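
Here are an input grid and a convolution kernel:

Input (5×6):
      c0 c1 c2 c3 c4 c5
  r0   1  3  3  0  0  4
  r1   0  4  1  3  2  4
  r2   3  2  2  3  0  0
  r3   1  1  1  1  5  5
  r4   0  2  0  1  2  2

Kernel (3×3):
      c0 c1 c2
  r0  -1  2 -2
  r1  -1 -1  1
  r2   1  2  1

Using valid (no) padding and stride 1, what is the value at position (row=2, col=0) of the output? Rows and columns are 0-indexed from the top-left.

The receptive field on the input at this output position is [3 2 2 / 1 1 1 / 0 2 0]. Elementwise product with the kernel and sum: 3·-1 + 2·2 + 2·-2 + 1·-1 + 1·-1 + 1·1 + 0·1 + 2·2 + 0·1.

0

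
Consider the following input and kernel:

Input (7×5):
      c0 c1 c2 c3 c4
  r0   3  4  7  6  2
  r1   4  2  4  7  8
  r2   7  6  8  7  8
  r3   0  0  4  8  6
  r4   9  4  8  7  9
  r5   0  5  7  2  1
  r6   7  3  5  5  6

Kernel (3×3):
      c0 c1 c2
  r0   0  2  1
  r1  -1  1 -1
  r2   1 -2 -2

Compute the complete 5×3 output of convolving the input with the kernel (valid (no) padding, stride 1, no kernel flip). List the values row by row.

Output[0,0]: The receptive field on the input at this output position is [3 4 7 / 4 2 4 / 7 6 8]. Elementwise product with the kernel and sum: 4·2 + 7·1 + 4·-1 + 2·1 + 4·-1 + 7·1 + 6·-2 + 8·-2.

-12 -9 -13
-9 -14 -11
1 -7 -4
-33 0 13
5 6 0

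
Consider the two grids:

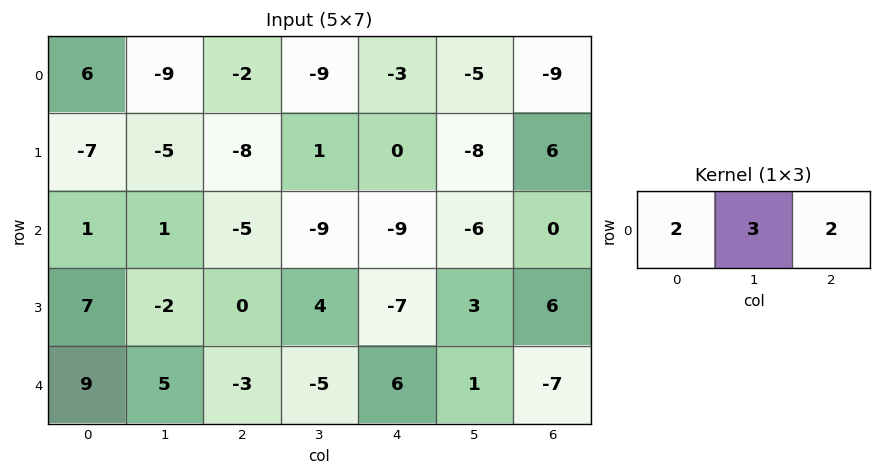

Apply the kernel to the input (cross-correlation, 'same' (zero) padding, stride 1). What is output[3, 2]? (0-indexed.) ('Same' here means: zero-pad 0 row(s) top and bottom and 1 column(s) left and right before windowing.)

4

The receptive field on the zero-padded input at this output position is [-2 0 4]. Elementwise product with the kernel and sum: -2·2 + 0·3 + 4·2.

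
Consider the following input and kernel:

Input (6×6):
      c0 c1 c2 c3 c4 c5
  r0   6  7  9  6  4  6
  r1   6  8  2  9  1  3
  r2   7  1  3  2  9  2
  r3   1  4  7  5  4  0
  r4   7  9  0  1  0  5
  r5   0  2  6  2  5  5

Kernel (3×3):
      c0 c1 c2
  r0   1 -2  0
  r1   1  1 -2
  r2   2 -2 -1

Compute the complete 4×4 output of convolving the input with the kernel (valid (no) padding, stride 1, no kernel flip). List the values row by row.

Output[0,0]: The receptive field on the input at this output position is [6 7 9 / 6 8 2 / 7 1 3]. Elementwise product with the kernel and sum: 6·1 + 7·-2 + 6·1 + 8·1 + 2·-2 + 7·2 + 1·-2 + 3·-1.

11 -25 -1 -14
-21 -7 -29 16
-8 13 1 -10
-1 -13 1 -23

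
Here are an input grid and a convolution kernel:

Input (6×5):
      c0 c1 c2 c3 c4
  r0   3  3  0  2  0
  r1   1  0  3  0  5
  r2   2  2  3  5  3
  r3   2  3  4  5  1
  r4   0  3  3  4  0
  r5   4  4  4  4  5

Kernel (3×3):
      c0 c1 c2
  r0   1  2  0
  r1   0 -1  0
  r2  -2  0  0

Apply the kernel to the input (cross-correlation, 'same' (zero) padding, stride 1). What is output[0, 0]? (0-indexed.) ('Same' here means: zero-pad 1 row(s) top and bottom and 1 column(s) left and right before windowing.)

-3

The receptive field on the zero-padded input at this output position is [0 0 0 / 0 3 3 / 0 1 0]. Elementwise product with the kernel and sum: 0·1 + 0·2 + 3·-1 + 0·-2.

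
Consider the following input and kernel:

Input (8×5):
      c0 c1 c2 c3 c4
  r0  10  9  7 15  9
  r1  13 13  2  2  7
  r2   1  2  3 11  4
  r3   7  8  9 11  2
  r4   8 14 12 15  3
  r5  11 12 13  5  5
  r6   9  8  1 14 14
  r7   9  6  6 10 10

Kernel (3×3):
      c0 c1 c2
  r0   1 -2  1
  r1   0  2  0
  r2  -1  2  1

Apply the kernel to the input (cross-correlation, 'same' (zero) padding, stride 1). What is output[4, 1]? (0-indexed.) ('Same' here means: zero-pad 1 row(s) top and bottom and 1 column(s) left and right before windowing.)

The receptive field on the zero-padded input at this output position is [7 8 9 / 8 14 12 / 11 12 13]. Elementwise product with the kernel and sum: 7·1 + 8·-2 + 9·1 + 14·2 + 11·-1 + 12·2 + 13·1.

54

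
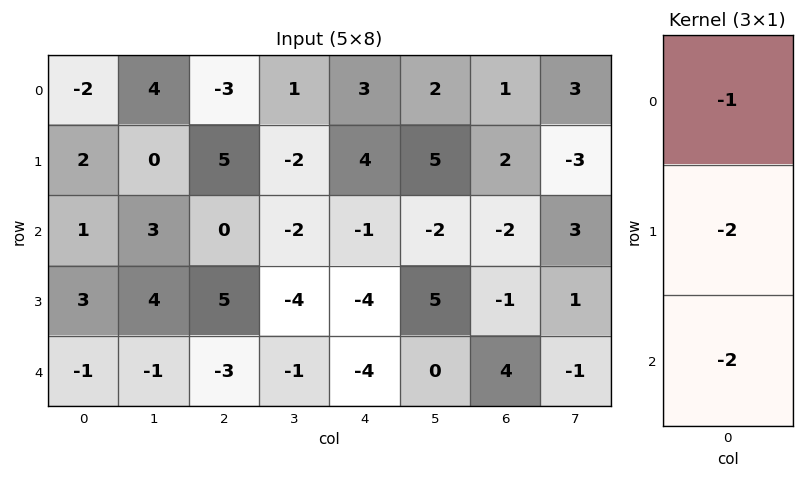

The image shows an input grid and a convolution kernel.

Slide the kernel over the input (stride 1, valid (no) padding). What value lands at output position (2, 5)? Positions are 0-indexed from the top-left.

The receptive field on the input at this output position is [-2 / 5 / 0]. Elementwise product with the kernel and sum: -2·-1 + 5·-2 + 0·-2.

-8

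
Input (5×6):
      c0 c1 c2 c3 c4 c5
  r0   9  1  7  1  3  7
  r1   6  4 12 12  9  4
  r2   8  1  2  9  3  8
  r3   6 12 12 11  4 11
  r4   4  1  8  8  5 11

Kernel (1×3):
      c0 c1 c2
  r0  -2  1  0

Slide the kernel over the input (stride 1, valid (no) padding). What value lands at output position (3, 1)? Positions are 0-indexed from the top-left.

The receptive field on the input at this output position is [12 12 11]. Elementwise product with the kernel and sum: 12·-2 + 12·1.

-12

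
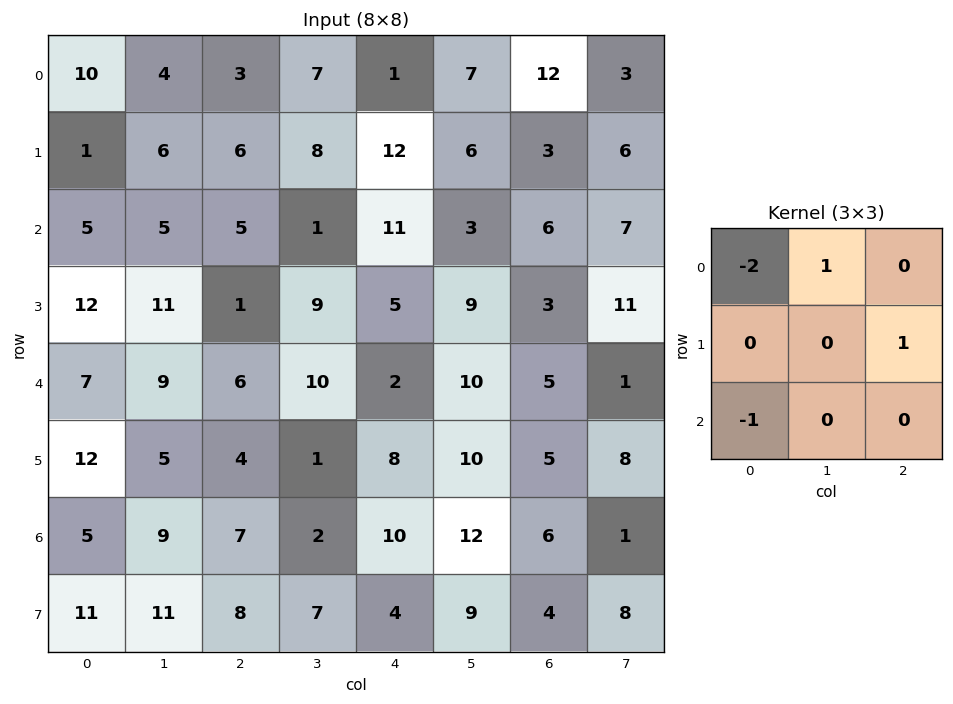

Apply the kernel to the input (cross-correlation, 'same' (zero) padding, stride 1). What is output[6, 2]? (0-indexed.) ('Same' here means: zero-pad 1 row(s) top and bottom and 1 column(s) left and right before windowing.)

-15

The receptive field on the zero-padded input at this output position is [5 4 1 / 9 7 2 / 11 8 7]. Elementwise product with the kernel and sum: 5·-2 + 4·1 + 2·1 + 11·-1.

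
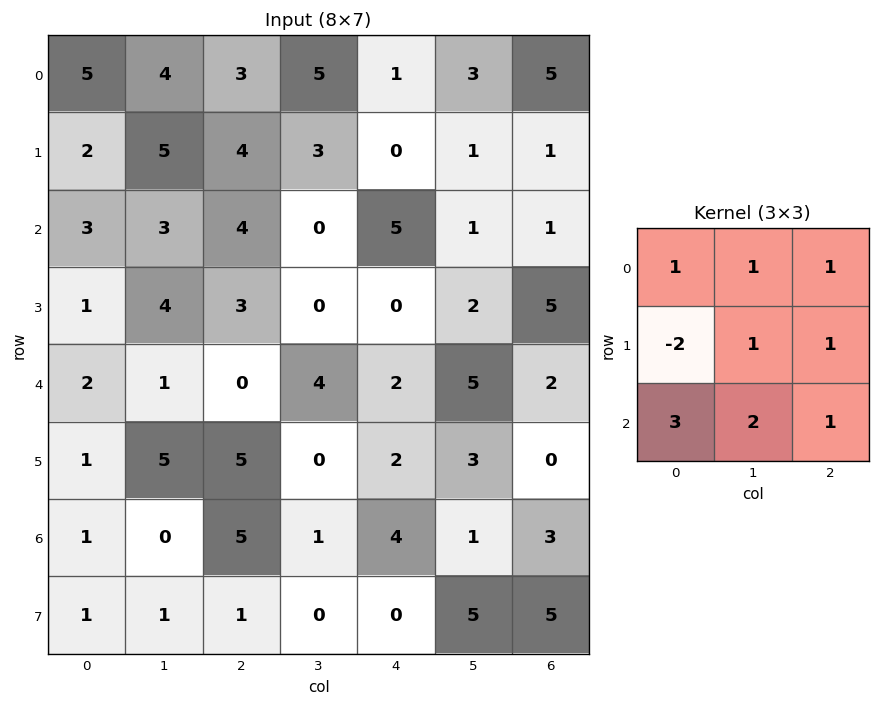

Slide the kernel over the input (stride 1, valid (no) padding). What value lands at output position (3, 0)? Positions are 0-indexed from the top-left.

The receptive field on the input at this output position is [1 4 3 / 2 1 0 / 1 5 5]. Elementwise product with the kernel and sum: 1·1 + 4·1 + 3·1 + 2·-2 + 1·1 + 0·1 + 1·3 + 5·2 + 5·1.

23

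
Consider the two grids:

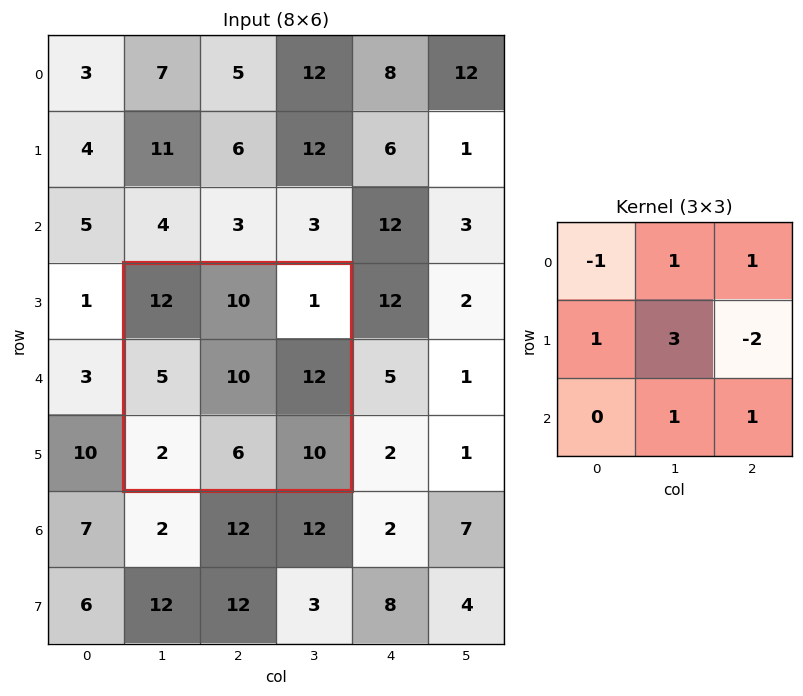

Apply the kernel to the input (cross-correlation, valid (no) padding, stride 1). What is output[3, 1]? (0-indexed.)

26

The receptive field on the input at this output position is [12 10 1 / 5 10 12 / 2 6 10]. Elementwise product with the kernel and sum: 12·-1 + 10·1 + 1·1 + 5·1 + 10·3 + 12·-2 + 6·1 + 10·1.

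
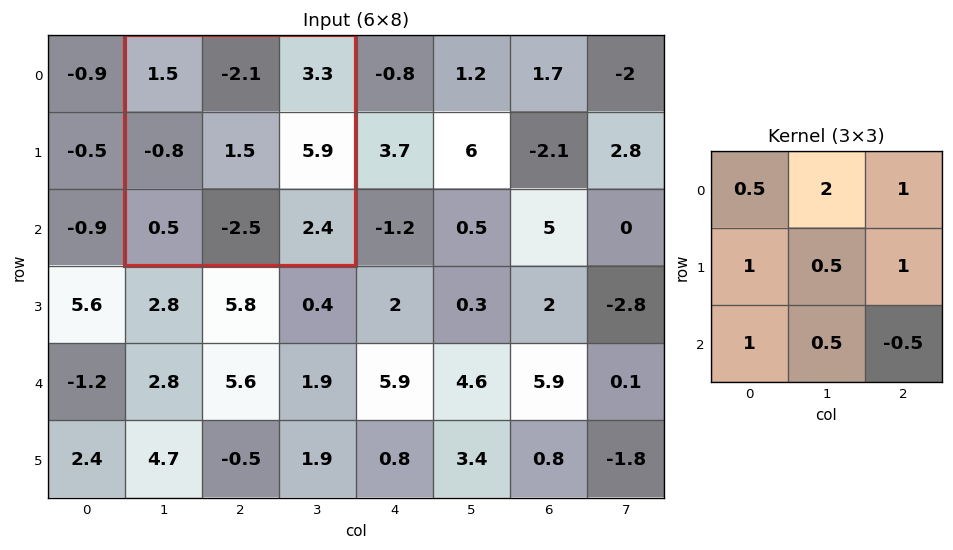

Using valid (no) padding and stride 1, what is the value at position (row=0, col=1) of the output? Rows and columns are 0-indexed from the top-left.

3.75

The receptive field on the input at this output position is [1.5 -2.1 3.3 / -0.8 1.5 5.9 / 0.5 -2.5 2.4]. Elementwise product with the kernel and sum: 1.5·0.5 + -2.1·2 + 3.3·1 + -0.8·1 + 1.5·0.5 + 5.9·1 + 0.5·1 + -2.5·0.5 + 2.4·-0.5.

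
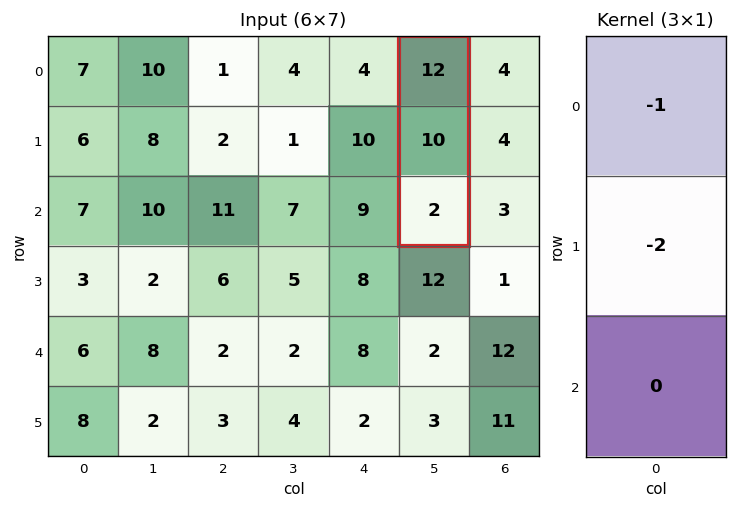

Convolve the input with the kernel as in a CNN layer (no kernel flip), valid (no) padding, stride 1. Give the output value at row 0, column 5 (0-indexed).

The receptive field on the input at this output position is [12 / 10 / 2]. Elementwise product with the kernel and sum: 12·-1 + 10·-2.

-32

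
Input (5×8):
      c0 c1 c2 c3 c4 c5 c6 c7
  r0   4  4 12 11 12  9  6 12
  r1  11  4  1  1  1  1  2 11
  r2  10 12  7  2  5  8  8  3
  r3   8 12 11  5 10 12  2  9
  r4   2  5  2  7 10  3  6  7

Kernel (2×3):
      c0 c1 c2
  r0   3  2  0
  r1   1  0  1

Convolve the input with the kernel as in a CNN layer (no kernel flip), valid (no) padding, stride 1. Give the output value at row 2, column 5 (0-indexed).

61

The receptive field on the input at this output position is [8 8 3 / 12 2 9]. Elementwise product with the kernel and sum: 8·3 + 8·2 + 12·1 + 9·1.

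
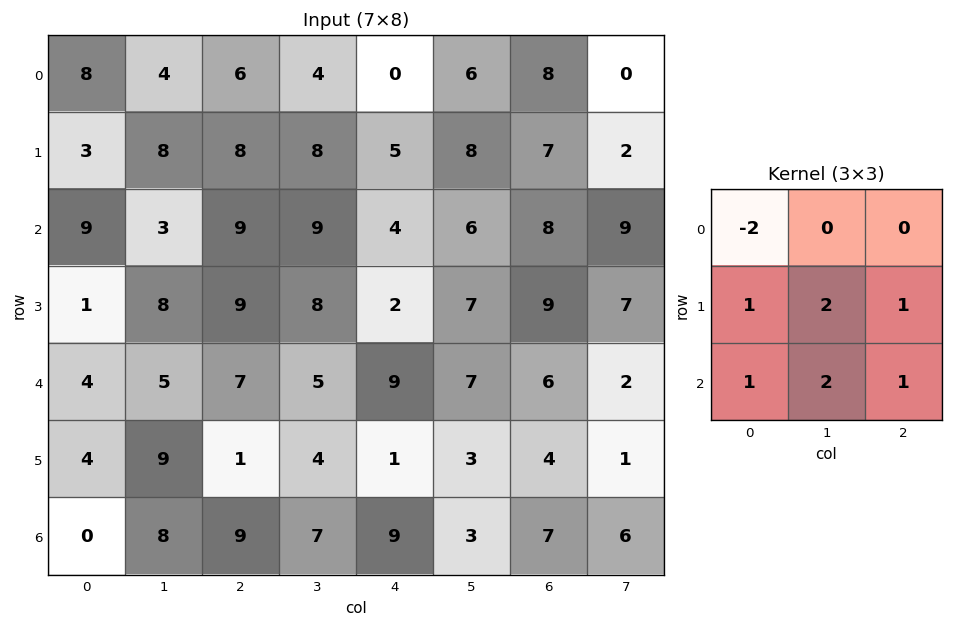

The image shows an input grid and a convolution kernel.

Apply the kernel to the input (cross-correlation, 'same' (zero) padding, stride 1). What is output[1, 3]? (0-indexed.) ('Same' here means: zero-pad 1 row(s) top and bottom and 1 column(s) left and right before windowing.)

48

The receptive field on the zero-padded input at this output position is [6 4 0 / 8 8 5 / 9 9 4]. Elementwise product with the kernel and sum: 6·-2 + 8·1 + 8·2 + 5·1 + 9·1 + 9·2 + 4·1.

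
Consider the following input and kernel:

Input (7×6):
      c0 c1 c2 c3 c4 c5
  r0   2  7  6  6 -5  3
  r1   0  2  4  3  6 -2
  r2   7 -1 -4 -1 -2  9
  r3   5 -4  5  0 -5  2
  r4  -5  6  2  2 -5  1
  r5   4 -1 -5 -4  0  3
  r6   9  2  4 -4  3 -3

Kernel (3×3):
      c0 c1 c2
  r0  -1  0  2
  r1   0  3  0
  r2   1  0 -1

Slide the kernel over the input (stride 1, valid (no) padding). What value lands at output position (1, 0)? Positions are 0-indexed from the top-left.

5

The receptive field on the input at this output position is [0 2 4 / 7 -1 -4 / 5 -4 5]. Elementwise product with the kernel and sum: 0·-1 + 4·2 + -1·3 + 5·1 + 5·-1.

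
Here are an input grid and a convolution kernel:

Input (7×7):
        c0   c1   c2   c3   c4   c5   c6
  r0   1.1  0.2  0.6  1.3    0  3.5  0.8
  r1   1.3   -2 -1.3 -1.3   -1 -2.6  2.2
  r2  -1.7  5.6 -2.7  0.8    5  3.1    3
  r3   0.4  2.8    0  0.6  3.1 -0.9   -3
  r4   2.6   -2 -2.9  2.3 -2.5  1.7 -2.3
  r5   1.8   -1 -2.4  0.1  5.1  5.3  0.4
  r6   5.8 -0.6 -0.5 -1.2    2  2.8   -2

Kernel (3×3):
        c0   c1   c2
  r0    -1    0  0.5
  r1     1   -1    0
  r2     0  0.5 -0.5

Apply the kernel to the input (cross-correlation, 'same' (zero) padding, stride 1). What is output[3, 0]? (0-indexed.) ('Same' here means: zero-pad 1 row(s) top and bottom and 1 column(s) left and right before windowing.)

4.7

The receptive field on the zero-padded input at this output position is [0 -1.7 5.6 / 0 0.4 2.8 / 0 2.6 -2]. Elementwise product with the kernel and sum: 0·-1 + 5.6·0.5 + 0·1 + 0.4·-1 + 2.6·0.5 + -2·-0.5.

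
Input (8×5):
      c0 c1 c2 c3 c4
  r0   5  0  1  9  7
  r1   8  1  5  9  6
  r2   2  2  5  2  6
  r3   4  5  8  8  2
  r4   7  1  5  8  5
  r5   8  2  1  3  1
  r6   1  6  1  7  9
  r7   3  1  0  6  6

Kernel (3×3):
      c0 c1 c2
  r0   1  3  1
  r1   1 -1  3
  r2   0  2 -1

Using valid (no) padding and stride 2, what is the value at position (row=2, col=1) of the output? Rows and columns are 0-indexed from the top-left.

The receptive field on the input at this output position is [5 8 5 / 1 3 1 / 1 7 9]. Elementwise product with the kernel and sum: 5·1 + 8·3 + 5·1 + 1·1 + 3·-1 + 1·3 + 7·2 + 9·-1.

40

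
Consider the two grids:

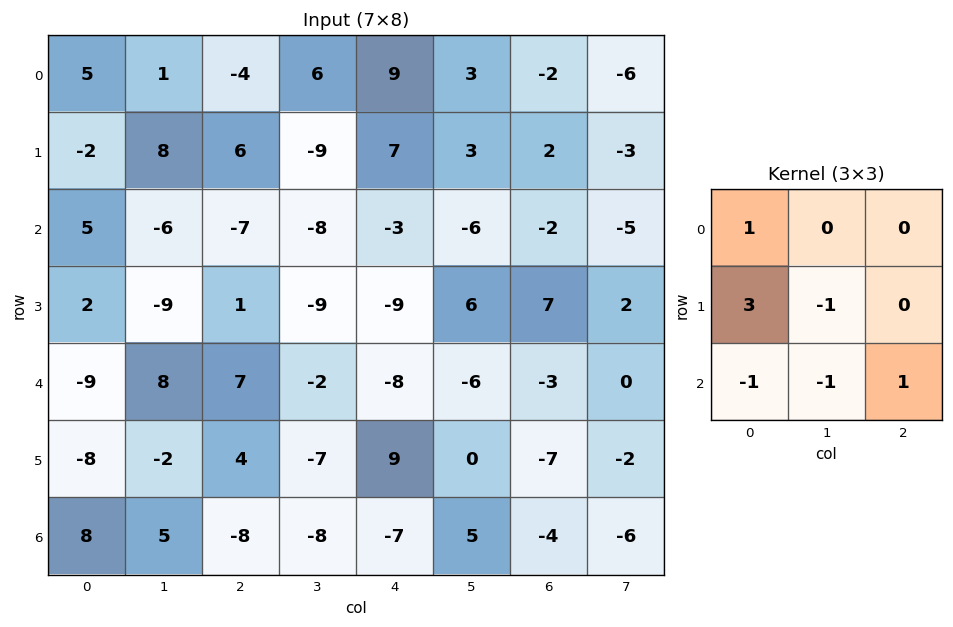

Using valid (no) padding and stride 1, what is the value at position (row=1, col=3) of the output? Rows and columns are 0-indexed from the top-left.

The receptive field on the input at this output position is [-9 7 3 / -8 -3 -6 / -9 -9 6]. Elementwise product with the kernel and sum: -9·1 + -8·3 + -3·-1 + -9·-1 + -9·-1 + 6·1.

-6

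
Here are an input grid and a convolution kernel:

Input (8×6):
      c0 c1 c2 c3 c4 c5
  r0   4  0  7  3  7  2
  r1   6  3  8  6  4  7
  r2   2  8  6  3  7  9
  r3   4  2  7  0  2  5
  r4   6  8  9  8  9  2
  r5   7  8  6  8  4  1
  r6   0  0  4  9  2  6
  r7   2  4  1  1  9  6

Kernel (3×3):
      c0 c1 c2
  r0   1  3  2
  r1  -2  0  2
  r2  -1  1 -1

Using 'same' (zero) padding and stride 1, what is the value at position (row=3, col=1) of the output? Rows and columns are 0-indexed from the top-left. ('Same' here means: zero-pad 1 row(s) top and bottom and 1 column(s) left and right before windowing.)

The receptive field on the zero-padded input at this output position is [2 8 6 / 4 2 7 / 6 8 9]. Elementwise product with the kernel and sum: 2·1 + 8·3 + 6·2 + 4·-2 + 7·2 + 6·-1 + 8·1 + 9·-1.

37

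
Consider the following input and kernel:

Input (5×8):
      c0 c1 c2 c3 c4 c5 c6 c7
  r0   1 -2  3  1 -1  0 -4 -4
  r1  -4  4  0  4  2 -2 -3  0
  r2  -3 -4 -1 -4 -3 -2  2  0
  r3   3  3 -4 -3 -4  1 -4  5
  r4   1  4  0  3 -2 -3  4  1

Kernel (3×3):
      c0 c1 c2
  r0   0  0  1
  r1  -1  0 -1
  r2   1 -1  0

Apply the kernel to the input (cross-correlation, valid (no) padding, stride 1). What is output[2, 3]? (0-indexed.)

The receptive field on the input at this output position is [-4 -3 -2 / -3 -4 1 / 3 -2 -3]. Elementwise product with the kernel and sum: -2·1 + -3·-1 + 1·-1 + 3·1 + -2·-1.

5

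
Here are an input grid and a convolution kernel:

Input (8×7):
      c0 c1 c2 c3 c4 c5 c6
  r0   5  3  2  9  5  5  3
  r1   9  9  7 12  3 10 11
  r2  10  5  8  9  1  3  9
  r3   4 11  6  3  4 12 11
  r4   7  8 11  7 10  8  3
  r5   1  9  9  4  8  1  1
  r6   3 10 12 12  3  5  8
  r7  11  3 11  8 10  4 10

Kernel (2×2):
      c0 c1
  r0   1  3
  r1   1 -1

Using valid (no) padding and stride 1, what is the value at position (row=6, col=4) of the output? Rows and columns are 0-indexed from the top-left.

24

The receptive field on the input at this output position is [3 5 / 10 4]. Elementwise product with the kernel and sum: 3·1 + 5·3 + 10·1 + 4·-1.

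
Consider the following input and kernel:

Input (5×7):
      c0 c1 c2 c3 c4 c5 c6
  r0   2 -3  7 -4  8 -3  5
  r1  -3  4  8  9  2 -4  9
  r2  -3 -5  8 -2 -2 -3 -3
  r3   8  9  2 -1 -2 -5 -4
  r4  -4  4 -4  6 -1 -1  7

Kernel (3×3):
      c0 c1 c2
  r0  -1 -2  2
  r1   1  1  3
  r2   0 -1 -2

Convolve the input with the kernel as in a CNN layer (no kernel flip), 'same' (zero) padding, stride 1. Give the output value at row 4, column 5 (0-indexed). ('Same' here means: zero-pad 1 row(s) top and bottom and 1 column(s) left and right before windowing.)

The receptive field on the zero-padded input at this output position is [-2 -5 -4 / -1 -1 7 / 0 0 0]. Elementwise product with the kernel and sum: -2·-1 + -5·-2 + -4·2 + -1·1 + -1·1 + 7·3 + 0·-1 + 0·-2.

23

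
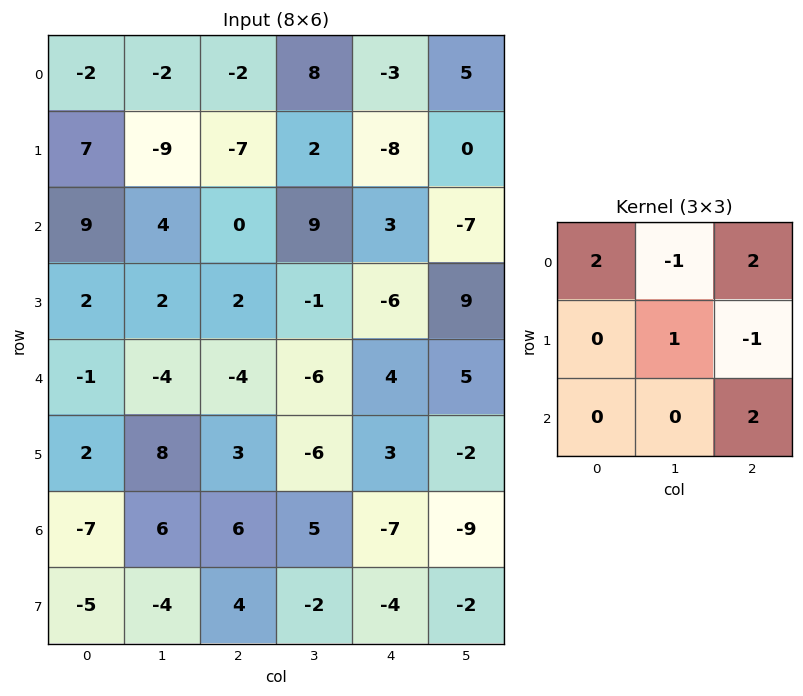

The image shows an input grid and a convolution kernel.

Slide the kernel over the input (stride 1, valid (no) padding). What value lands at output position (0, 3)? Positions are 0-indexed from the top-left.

The receptive field on the input at this output position is [8 -3 5 / 2 -8 0 / 9 3 -7]. Elementwise product with the kernel and sum: 8·2 + -3·-1 + 5·2 + -8·1 + 0·-1 + -7·2.

7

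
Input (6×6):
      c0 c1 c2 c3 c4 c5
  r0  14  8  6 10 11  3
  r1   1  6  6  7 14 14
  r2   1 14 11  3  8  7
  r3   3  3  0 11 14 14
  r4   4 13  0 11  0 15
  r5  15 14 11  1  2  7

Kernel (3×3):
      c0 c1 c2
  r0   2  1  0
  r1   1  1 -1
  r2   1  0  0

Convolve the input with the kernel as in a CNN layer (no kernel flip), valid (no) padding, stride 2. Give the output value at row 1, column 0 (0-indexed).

The receptive field on the input at this output position is [1 14 11 / 3 3 0 / 4 13 0]. Elementwise product with the kernel and sum: 1·2 + 14·1 + 3·1 + 3·1 + 0·-1 + 4·1.

26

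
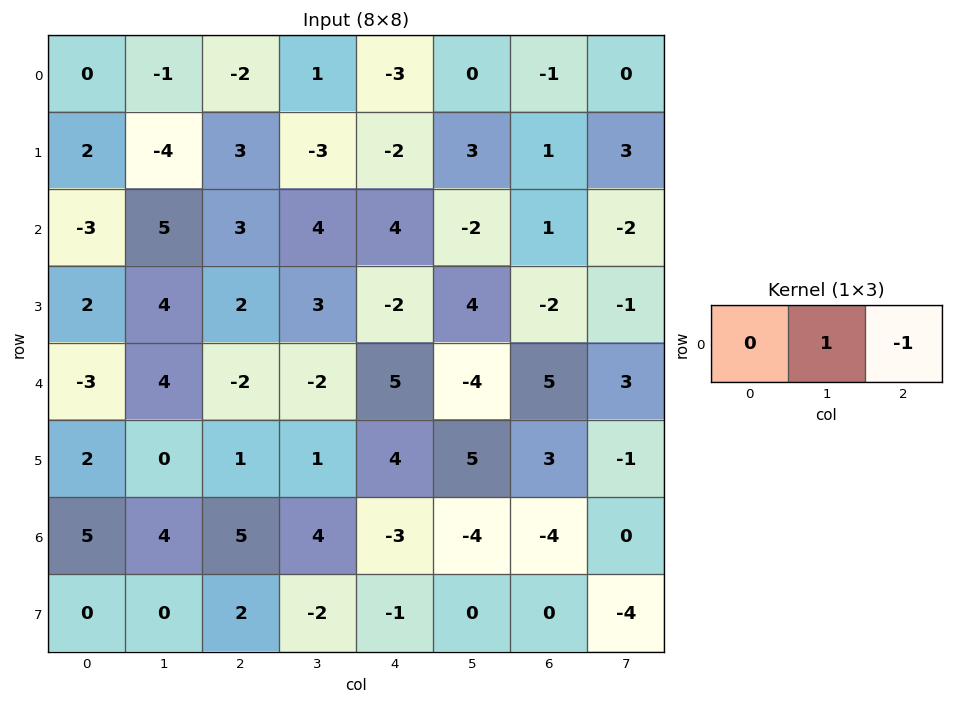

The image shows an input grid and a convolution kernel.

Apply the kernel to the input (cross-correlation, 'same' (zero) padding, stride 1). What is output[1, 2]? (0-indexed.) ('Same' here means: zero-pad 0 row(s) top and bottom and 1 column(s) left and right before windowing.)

6

The receptive field on the zero-padded input at this output position is [-4 3 -3]. Elementwise product with the kernel and sum: 3·1 + -3·-1.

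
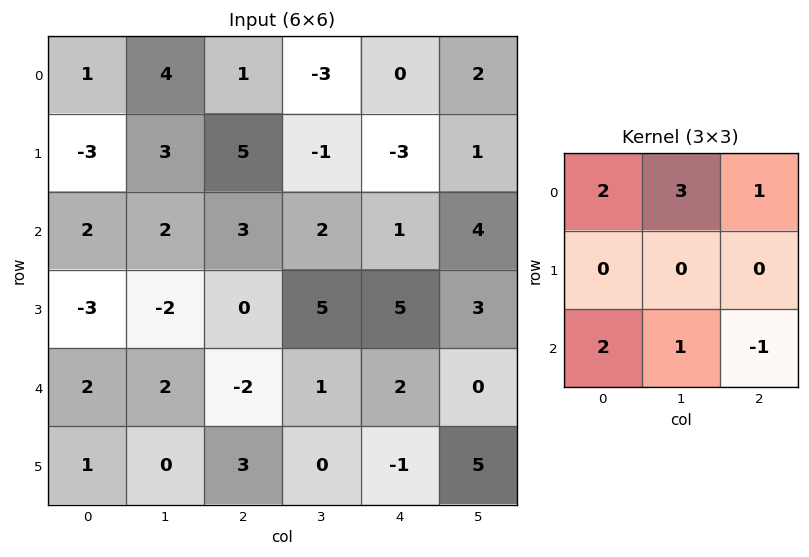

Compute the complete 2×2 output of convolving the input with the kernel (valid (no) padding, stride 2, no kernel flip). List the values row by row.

18 0
21 8

Output[0,0]: The receptive field on the input at this output position is [1 4 1 / -3 3 5 / 2 2 3]. Elementwise product with the kernel and sum: 1·2 + 4·3 + 1·1 + 2·2 + 2·1 + 3·-1.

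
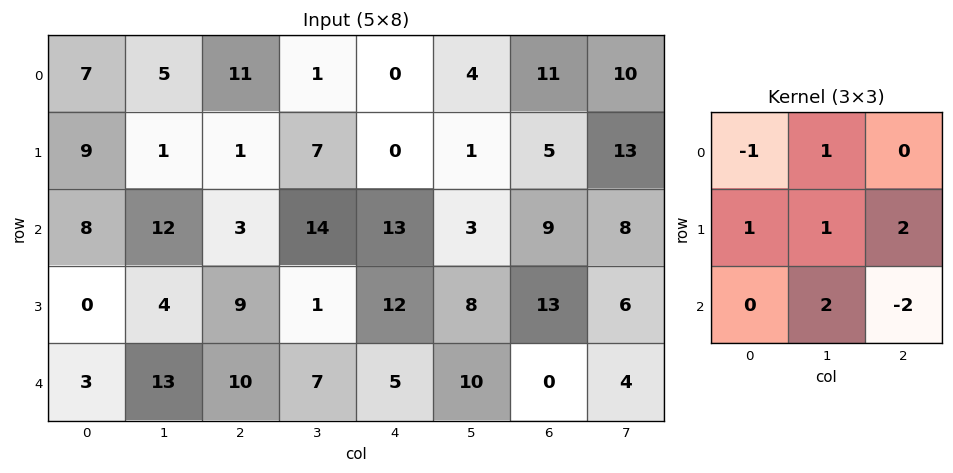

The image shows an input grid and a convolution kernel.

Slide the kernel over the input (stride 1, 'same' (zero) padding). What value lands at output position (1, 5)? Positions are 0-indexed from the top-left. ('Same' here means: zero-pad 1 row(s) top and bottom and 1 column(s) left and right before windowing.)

The receptive field on the zero-padded input at this output position is [0 4 11 / 0 1 5 / 13 3 9]. Elementwise product with the kernel and sum: 0·-1 + 4·1 + 0·1 + 1·1 + 5·2 + 3·2 + 9·-2.

3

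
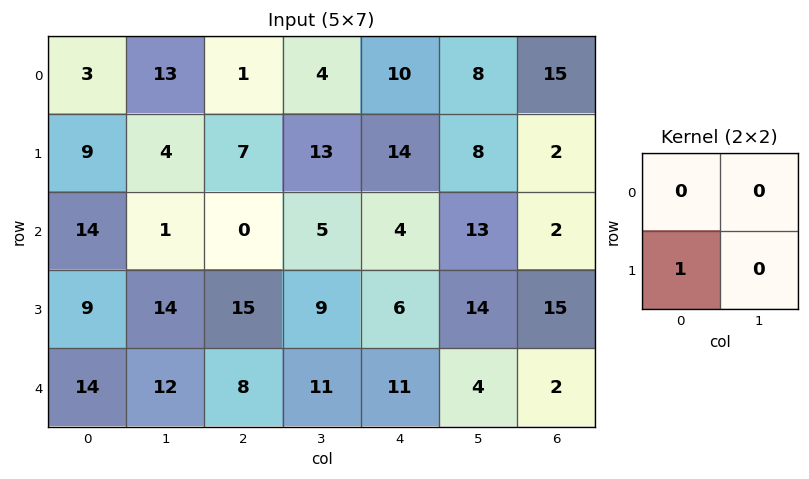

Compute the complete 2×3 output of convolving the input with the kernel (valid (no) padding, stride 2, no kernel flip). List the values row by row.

Output[0,0]: The receptive field on the input at this output position is [3 13 / 9 4]. Elementwise product with the kernel and sum: 9·1.
Output[0,1]: The receptive field on the input at this output position is [1 4 / 7 13]. Elementwise product with the kernel and sum: 7·1.

9 7 14
9 15 6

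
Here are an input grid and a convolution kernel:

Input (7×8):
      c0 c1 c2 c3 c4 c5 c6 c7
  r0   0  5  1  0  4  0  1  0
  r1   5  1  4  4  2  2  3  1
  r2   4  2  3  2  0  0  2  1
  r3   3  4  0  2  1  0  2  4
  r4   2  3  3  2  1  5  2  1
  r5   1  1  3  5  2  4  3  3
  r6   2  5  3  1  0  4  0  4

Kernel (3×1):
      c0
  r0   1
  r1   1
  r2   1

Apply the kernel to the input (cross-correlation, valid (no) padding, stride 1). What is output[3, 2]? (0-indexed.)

The receptive field on the input at this output position is [0 / 3 / 3]. Elementwise product with the kernel and sum: 0·1 + 3·1 + 3·1.

6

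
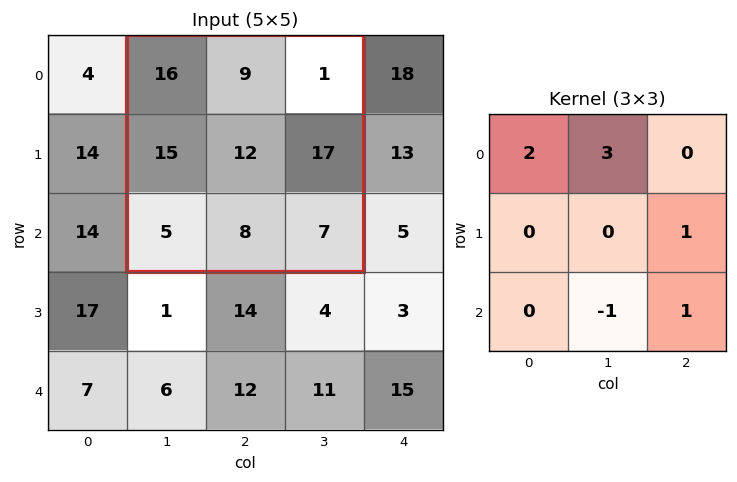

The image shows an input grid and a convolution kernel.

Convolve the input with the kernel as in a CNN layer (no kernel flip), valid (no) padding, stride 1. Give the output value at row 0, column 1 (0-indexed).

75

The receptive field on the input at this output position is [16 9 1 / 15 12 17 / 5 8 7]. Elementwise product with the kernel and sum: 16·2 + 9·3 + 17·1 + 8·-1 + 7·1.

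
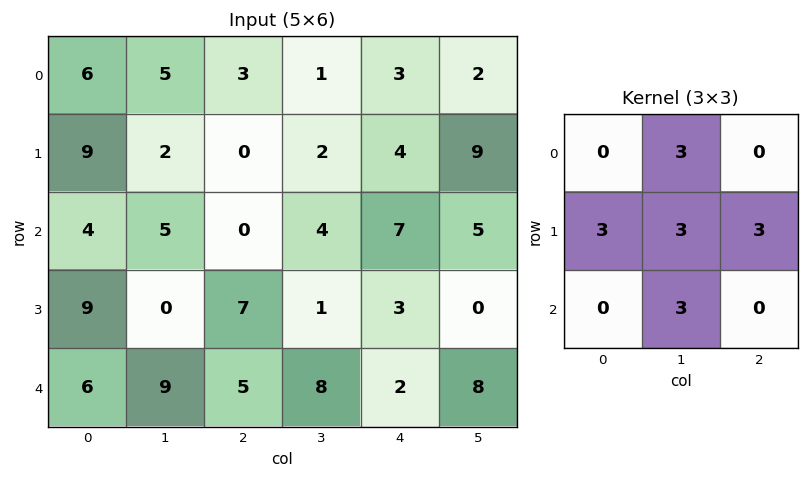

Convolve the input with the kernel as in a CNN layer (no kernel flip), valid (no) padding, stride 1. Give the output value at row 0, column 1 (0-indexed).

The receptive field on the input at this output position is [5 3 1 / 2 0 2 / 5 0 4]. Elementwise product with the kernel and sum: 3·3 + 2·3 + 0·3 + 2·3 + 0·3.

21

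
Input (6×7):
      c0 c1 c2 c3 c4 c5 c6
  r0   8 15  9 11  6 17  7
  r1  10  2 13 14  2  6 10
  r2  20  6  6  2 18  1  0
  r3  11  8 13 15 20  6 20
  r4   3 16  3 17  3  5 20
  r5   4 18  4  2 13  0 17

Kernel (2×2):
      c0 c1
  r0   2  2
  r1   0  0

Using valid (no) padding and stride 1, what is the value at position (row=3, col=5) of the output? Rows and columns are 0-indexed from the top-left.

The receptive field on the input at this output position is [6 20 / 5 20]. Elementwise product with the kernel and sum: 6·2 + 20·2.

52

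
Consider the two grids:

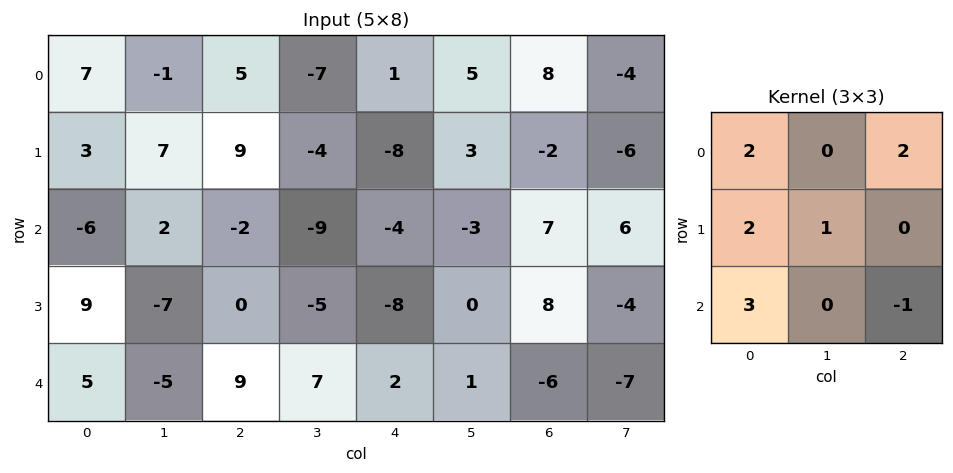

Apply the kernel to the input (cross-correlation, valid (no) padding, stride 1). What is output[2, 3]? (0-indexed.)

The receptive field on the input at this output position is [-9 -4 -3 / -5 -8 0 / 7 2 1]. Elementwise product with the kernel and sum: -9·2 + -3·2 + -5·2 + -8·1 + 7·3 + 1·-1.

-22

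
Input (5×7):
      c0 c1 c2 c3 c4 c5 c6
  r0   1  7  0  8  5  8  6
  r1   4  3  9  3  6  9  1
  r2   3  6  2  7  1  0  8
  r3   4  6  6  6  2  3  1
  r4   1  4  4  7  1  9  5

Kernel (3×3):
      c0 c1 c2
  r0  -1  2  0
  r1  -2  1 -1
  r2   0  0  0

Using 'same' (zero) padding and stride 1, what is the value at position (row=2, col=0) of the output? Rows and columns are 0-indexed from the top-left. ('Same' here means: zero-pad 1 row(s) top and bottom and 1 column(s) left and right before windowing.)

5

The receptive field on the zero-padded input at this output position is [0 4 3 / 0 3 6 / 0 4 6]. Elementwise product with the kernel and sum: 0·-1 + 4·2 + 0·-2 + 3·1 + 6·-1.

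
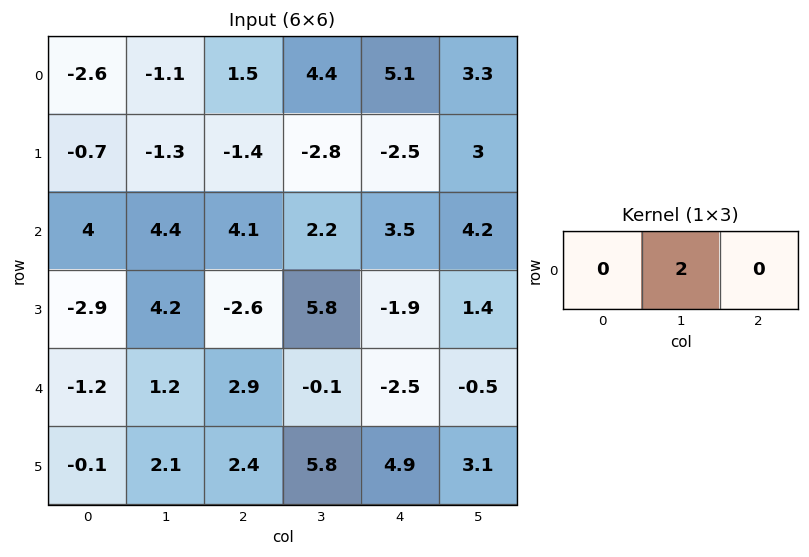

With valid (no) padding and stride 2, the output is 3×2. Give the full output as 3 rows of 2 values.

-2.2 8.8
8.8 4.4
2.4 -0.2

Output[0,0]: The receptive field on the input at this output position is [-2.6 -1.1 1.5]. Elementwise product with the kernel and sum: -1.1·2.
Output[0,1]: The receptive field on the input at this output position is [1.5 4.4 5.1]. Elementwise product with the kernel and sum: 4.4·2.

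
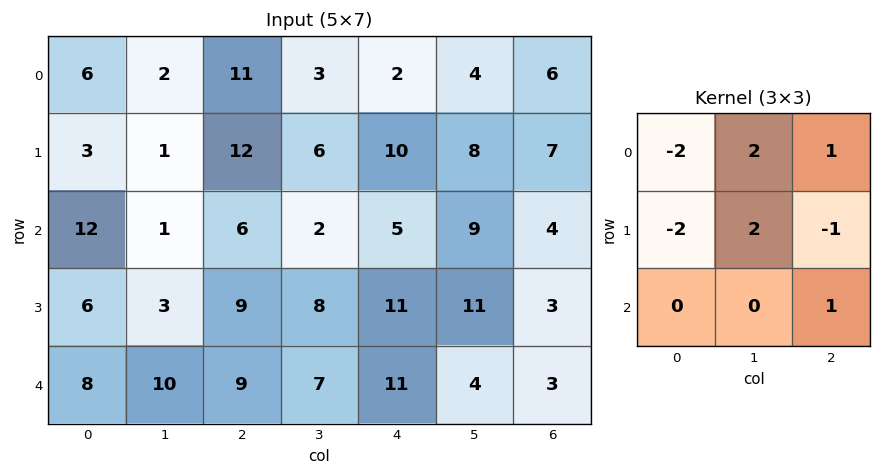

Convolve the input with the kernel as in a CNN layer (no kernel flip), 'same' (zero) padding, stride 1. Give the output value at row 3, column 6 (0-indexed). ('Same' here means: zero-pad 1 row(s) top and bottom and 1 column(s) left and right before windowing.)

The receptive field on the zero-padded input at this output position is [9 4 0 / 11 3 0 / 4 3 0]. Elementwise product with the kernel and sum: 9·-2 + 4·2 + 0·1 + 11·-2 + 3·2 + 0·-1 + 0·1.

-26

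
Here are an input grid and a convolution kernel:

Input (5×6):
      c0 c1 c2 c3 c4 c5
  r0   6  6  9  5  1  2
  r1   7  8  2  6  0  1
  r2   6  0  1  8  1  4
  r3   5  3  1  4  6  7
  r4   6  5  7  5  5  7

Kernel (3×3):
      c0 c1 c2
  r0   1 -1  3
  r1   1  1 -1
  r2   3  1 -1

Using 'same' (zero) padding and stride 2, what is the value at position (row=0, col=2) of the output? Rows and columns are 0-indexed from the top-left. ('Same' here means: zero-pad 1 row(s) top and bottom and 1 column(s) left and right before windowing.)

The receptive field on the zero-padded input at this output position is [0 0 0 / 5 1 2 / 6 0 1]. Elementwise product with the kernel and sum: 0·1 + 0·-1 + 0·3 + 5·1 + 1·1 + 2·-1 + 6·3 + 0·1 + 1·-1.

21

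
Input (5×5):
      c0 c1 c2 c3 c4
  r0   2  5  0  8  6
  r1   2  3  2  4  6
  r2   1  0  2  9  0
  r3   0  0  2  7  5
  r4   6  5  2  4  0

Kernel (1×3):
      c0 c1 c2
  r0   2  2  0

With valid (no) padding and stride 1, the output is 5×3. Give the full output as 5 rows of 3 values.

14 10 16
10 10 12
2 4 22
0 4 18
22 14 12

Output[0,0]: The receptive field on the input at this output position is [2 5 0]. Elementwise product with the kernel and sum: 2·2 + 5·2.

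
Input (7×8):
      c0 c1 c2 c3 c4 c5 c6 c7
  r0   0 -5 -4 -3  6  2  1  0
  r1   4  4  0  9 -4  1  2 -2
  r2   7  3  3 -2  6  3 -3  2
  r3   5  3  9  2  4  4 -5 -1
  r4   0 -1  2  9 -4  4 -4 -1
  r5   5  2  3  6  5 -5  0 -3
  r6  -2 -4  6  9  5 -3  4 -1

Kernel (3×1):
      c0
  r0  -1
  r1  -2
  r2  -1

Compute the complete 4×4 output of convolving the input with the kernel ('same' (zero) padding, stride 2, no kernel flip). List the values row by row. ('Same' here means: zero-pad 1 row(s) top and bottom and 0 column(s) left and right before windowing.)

Output[0,0]: The receptive field on the zero-padded input at this output position is [0 / 0 / 4]. Elementwise product with the kernel and sum: 0·-1 + 0·-2 + 4·-1.
Output[0,1]: The receptive field on the zero-padded input at this output position is [0 / -4 / 0]. Elementwise product with the kernel and sum: 0·-1 + -4·-2 + 0·-1.

-4 8 -8 -4
-23 -15 -12 9
-10 -16 -1 13
-1 -15 -15 -8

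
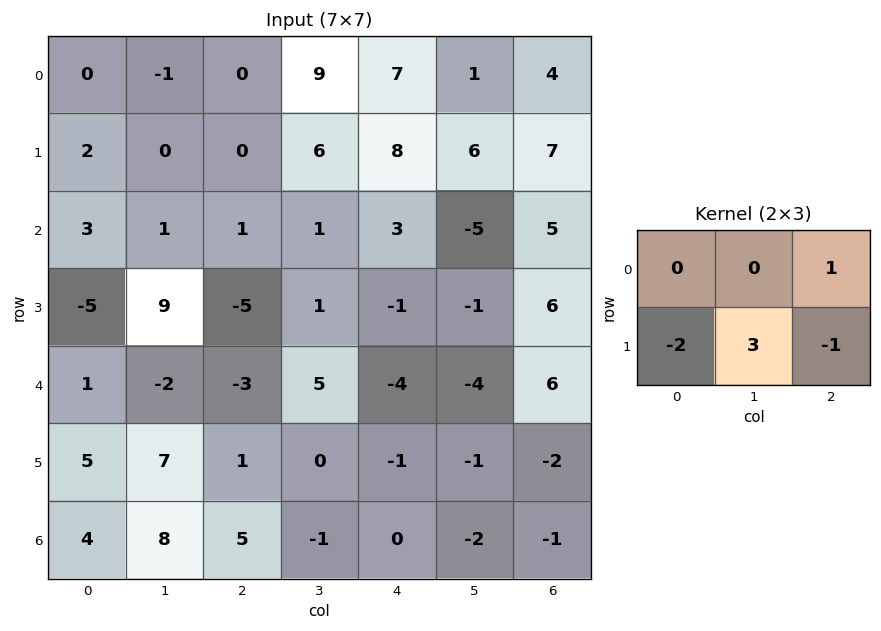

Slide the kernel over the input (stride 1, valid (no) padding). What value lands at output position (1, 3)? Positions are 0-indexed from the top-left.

The receptive field on the input at this output position is [6 8 6 / 1 3 -5]. Elementwise product with the kernel and sum: 6·1 + 1·-2 + 3·3 + -5·-1.

18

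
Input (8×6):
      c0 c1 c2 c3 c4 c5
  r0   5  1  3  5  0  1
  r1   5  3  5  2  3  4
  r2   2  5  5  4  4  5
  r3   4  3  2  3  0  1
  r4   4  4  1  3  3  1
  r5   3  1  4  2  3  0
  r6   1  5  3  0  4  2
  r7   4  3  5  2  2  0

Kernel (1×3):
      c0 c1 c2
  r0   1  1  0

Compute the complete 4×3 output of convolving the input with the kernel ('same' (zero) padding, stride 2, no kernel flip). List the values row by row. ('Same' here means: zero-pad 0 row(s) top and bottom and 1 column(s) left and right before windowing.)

Output[0,0]: The receptive field on the zero-padded input at this output position is [0 5 1]. Elementwise product with the kernel and sum: 0·1 + 5·1.
Output[0,1]: The receptive field on the zero-padded input at this output position is [1 3 5]. Elementwise product with the kernel and sum: 1·1 + 3·1.

5 4 5
2 10 8
4 5 6
1 8 4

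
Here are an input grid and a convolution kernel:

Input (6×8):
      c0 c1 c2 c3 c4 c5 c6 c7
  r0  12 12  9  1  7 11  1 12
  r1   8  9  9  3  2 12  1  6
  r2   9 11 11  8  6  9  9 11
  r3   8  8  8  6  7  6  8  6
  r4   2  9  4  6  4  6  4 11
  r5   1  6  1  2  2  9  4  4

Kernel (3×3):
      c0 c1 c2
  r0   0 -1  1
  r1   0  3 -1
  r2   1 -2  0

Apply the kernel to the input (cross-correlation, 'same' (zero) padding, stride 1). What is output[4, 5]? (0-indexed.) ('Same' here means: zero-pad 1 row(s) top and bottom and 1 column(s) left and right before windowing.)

0

The receptive field on the zero-padded input at this output position is [7 6 8 / 4 6 4 / 2 9 4]. Elementwise product with the kernel and sum: 6·-1 + 8·1 + 6·3 + 4·-1 + 2·1 + 9·-2.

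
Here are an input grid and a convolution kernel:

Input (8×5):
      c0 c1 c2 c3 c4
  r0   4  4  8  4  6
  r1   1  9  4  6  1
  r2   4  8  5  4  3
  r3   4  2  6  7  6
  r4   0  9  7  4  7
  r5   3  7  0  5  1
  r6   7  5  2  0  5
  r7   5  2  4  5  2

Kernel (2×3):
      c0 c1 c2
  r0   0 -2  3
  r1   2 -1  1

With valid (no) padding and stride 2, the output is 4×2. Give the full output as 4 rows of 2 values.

Output[0,0]: The receptive field on the input at this output position is [4 4 8 / 1 9 4]. Elementwise product with the kernel and sum: 4·-2 + 8·3 + 1·2 + 9·-1 + 4·1.

13 13
11 12
2 9
8 20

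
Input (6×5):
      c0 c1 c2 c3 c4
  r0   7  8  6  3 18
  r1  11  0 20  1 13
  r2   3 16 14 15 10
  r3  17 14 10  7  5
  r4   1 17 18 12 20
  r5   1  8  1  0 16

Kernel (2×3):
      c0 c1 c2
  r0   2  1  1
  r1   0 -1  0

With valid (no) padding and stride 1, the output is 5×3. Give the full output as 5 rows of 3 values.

Output[0,0]: The receptive field on the input at this output position is [7 8 6 / 11 0 20]. Elementwise product with the kernel and sum: 7·2 + 8·1 + 6·1 + 0·-1.

28 5 32
26 7 39
22 51 46
41 27 20
29 63 68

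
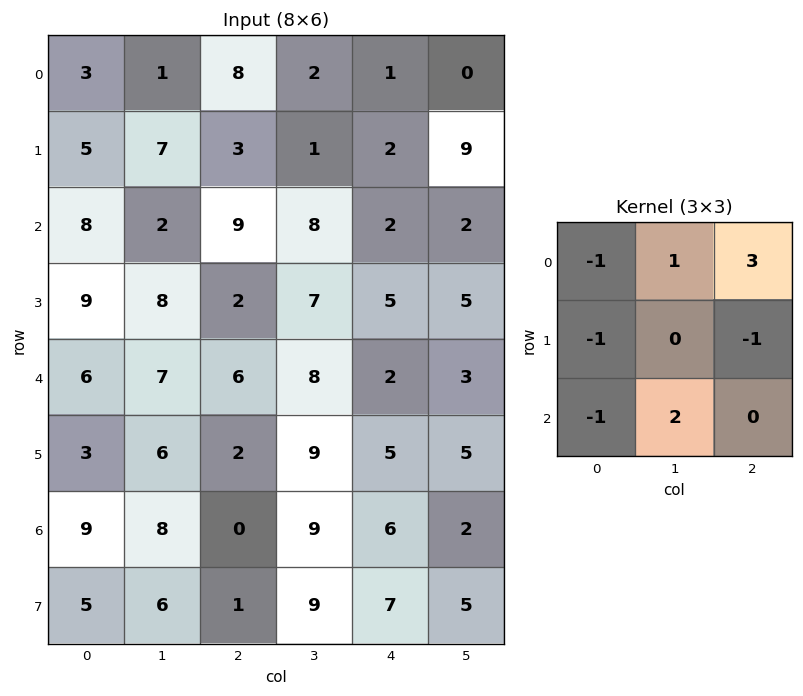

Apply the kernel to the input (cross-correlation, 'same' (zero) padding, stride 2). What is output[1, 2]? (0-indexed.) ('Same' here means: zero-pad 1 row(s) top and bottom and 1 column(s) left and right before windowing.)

The receptive field on the zero-padded input at this output position is [1 2 9 / 8 2 2 / 7 5 5]. Elementwise product with the kernel and sum: 1·-1 + 2·1 + 9·3 + 8·-1 + 2·-1 + 7·-1 + 5·2.

21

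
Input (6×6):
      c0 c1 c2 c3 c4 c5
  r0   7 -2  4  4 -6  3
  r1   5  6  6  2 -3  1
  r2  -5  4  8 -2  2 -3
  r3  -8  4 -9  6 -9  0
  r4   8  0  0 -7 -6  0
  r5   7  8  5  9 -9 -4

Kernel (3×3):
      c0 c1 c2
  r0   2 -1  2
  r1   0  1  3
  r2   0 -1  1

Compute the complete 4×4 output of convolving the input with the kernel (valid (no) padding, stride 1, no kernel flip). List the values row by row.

52 2 -11 15
31 27 -7 11
-21 -2 2 -15
-41 12 -85 20

Output[0,0]: The receptive field on the input at this output position is [7 -2 4 / 5 6 6 / -5 4 8]. Elementwise product with the kernel and sum: 7·2 + -2·-1 + 4·2 + 6·1 + 6·3 + 4·-1 + 8·1.
Output[0,1]: The receptive field on the input at this output position is [-2 4 4 / 6 6 2 / 4 8 -2]. Elementwise product with the kernel and sum: -2·2 + 4·-1 + 4·2 + 6·1 + 2·3 + 8·-1 + -2·1.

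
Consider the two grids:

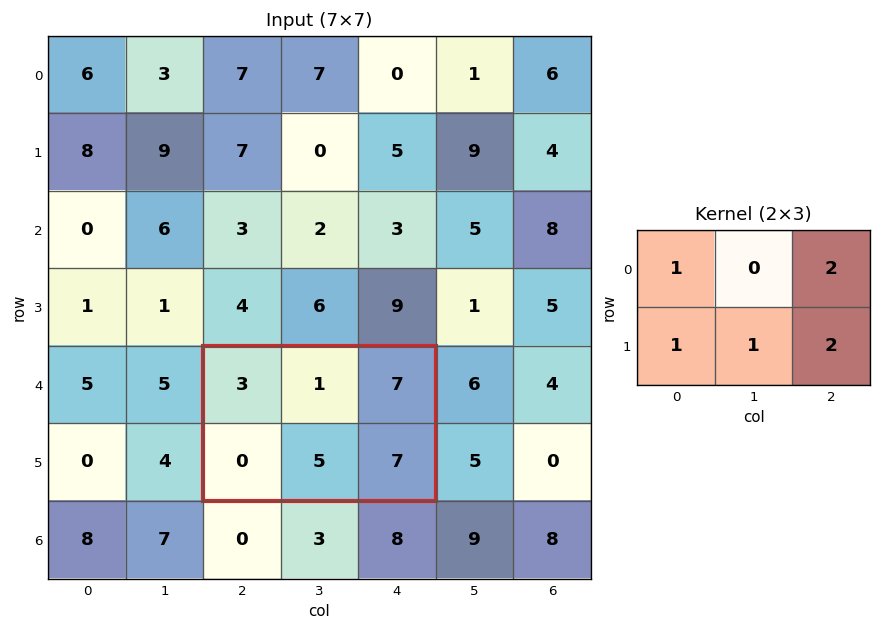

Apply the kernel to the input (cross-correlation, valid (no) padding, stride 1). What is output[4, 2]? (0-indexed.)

36

The receptive field on the input at this output position is [3 1 7 / 0 5 7]. Elementwise product with the kernel and sum: 3·1 + 7·2 + 0·1 + 5·1 + 7·2.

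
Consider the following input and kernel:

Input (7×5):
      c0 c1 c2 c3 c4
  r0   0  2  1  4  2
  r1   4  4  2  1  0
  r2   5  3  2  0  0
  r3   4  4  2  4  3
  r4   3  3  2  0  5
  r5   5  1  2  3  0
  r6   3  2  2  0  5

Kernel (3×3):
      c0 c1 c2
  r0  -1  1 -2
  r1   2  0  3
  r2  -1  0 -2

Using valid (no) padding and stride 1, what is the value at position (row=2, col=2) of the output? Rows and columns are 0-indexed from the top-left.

-1

The receptive field on the input at this output position is [2 0 0 / 2 4 3 / 2 0 5]. Elementwise product with the kernel and sum: 2·-1 + 0·1 + 0·-2 + 2·2 + 3·3 + 2·-1 + 5·-2.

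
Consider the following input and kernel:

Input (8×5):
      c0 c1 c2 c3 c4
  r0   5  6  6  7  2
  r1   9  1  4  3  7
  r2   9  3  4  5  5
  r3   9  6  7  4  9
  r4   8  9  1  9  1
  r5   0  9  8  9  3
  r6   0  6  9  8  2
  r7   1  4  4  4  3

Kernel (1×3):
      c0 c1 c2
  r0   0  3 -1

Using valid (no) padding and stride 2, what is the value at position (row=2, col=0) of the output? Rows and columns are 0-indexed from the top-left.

26

The receptive field on the input at this output position is [8 9 1]. Elementwise product with the kernel and sum: 9·3 + 1·-1.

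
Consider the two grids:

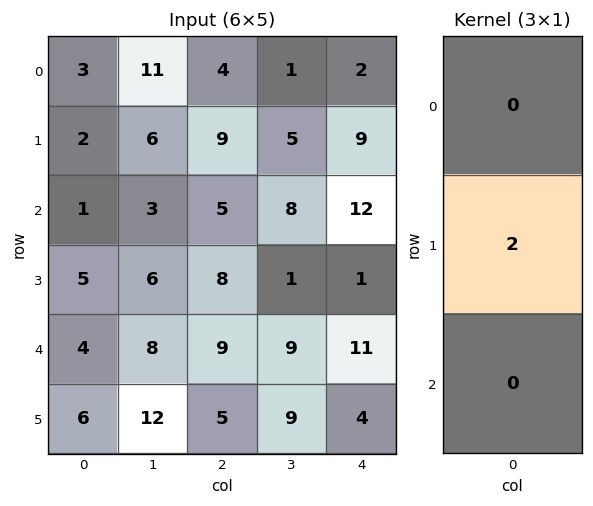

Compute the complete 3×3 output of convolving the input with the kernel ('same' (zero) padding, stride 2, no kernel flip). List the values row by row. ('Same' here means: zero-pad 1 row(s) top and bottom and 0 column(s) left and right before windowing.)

6 8 4
2 10 24
8 18 22

Output[0,0]: The receptive field on the zero-padded input at this output position is [0 / 3 / 2]. Elementwise product with the kernel and sum: 3·2.
Output[0,1]: The receptive field on the zero-padded input at this output position is [0 / 4 / 9]. Elementwise product with the kernel and sum: 4·2.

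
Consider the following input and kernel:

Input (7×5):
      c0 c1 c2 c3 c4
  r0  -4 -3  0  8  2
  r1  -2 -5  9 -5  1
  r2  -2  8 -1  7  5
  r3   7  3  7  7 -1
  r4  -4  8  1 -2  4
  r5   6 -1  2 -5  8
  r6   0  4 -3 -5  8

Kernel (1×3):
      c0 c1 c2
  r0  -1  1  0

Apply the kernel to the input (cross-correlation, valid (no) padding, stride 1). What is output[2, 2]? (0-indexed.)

8

The receptive field on the input at this output position is [-1 7 5]. Elementwise product with the kernel and sum: -1·-1 + 7·1.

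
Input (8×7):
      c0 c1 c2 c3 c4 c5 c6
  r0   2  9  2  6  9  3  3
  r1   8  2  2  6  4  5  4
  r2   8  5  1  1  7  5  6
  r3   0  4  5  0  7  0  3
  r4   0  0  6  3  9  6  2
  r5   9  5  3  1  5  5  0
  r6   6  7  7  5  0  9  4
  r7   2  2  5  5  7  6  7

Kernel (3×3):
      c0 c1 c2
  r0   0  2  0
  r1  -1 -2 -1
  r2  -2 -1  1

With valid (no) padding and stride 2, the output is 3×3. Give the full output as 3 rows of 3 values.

-16 -2 -25
3 -16 -22
-34 -23 -8

Output[0,0]: The receptive field on the input at this output position is [2 9 2 / 8 2 2 / 8 5 1]. Elementwise product with the kernel and sum: 9·2 + 8·-1 + 2·-2 + 2·-1 + 8·-2 + 5·-1 + 1·1.
Output[0,1]: The receptive field on the input at this output position is [2 6 9 / 2 6 4 / 1 1 7]. Elementwise product with the kernel and sum: 6·2 + 2·-1 + 6·-2 + 4·-1 + 1·-2 + 1·-1 + 7·1.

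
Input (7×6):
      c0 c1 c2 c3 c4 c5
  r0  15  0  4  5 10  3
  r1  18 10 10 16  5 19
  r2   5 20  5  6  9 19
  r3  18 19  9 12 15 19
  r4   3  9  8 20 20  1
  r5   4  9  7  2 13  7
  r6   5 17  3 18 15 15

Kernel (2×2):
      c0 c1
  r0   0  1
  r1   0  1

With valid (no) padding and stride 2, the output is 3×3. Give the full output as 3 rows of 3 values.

Output[0,0]: The receptive field on the input at this output position is [15 0 / 18 10]. Elementwise product with the kernel and sum: 0·1 + 10·1.
Output[0,1]: The receptive field on the input at this output position is [4 5 / 10 16]. Elementwise product with the kernel and sum: 5·1 + 16·1.

10 21 22
39 18 38
18 22 8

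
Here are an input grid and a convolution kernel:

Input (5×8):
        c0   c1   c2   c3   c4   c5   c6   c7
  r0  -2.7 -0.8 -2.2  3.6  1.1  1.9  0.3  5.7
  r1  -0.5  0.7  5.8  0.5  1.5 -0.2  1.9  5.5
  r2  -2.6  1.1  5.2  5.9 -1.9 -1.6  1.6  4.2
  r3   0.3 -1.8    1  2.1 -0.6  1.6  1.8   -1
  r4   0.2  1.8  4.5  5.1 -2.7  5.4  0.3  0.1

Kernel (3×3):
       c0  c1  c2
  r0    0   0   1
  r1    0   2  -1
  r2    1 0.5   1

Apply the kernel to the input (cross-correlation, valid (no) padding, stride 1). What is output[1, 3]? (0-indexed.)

1

The receptive field on the input at this output position is [0.5 1.5 -0.2 / 5.9 -1.9 -1.6 / 2.1 -0.6 1.6]. Elementwise product with the kernel and sum: -0.2·1 + -1.9·2 + -1.6·-1 + 2.1·1 + -0.6·0.5 + 1.6·1.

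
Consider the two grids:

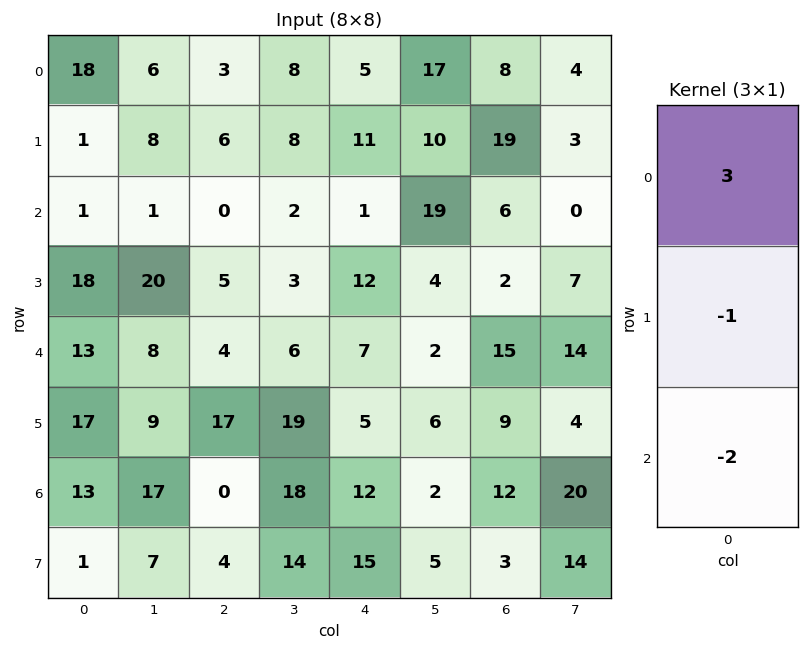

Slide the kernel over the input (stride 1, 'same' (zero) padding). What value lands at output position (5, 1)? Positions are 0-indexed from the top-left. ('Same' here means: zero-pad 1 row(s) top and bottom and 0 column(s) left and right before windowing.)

-19

The receptive field on the zero-padded input at this output position is [8 / 9 / 17]. Elementwise product with the kernel and sum: 8·3 + 9·-1 + 17·-2.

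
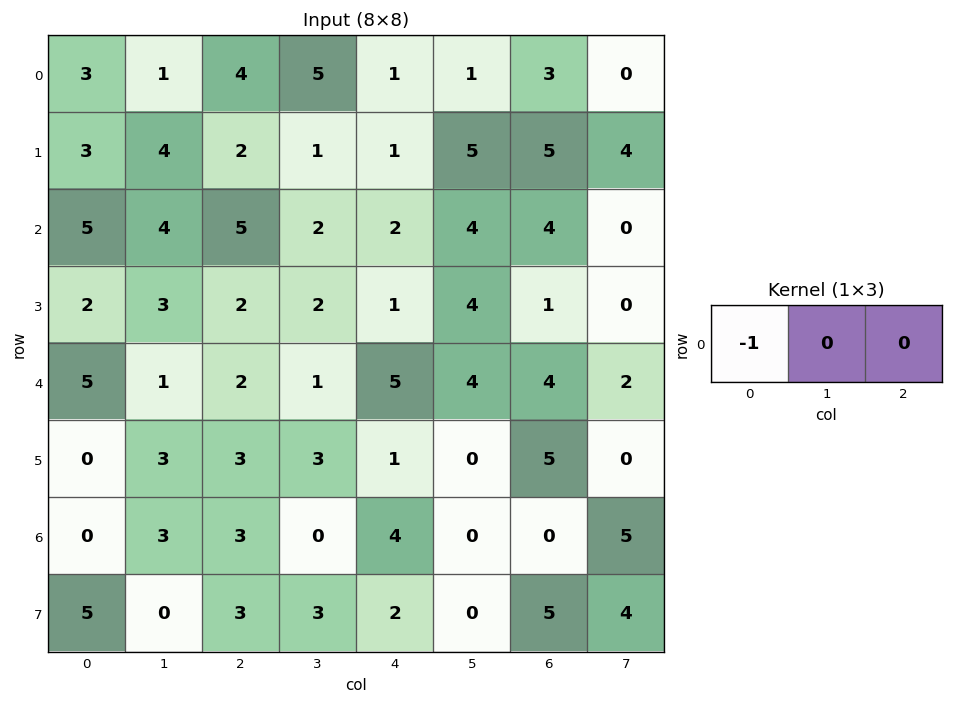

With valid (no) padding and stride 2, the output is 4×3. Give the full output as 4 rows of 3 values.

Output[0,0]: The receptive field on the input at this output position is [3 1 4]. Elementwise product with the kernel and sum: 3·-1.

-3 -4 -1
-5 -5 -2
-5 -2 -5
0 -3 -4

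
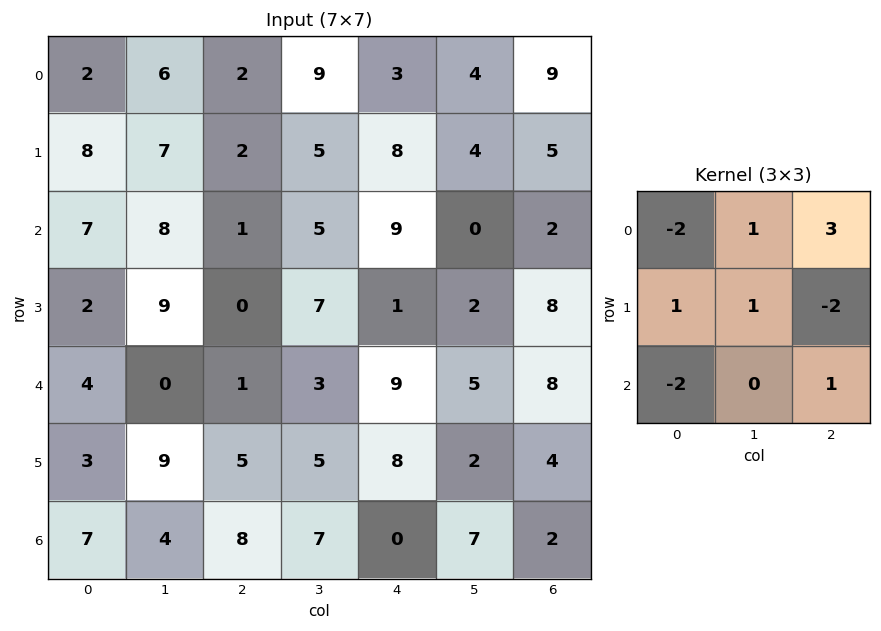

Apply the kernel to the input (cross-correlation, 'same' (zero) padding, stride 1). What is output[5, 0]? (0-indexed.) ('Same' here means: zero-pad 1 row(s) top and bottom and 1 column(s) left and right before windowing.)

The receptive field on the zero-padded input at this output position is [0 4 0 / 0 3 9 / 0 7 4]. Elementwise product with the kernel and sum: 0·-2 + 4·1 + 0·3 + 0·1 + 3·1 + 9·-2 + 0·-2 + 4·1.

-7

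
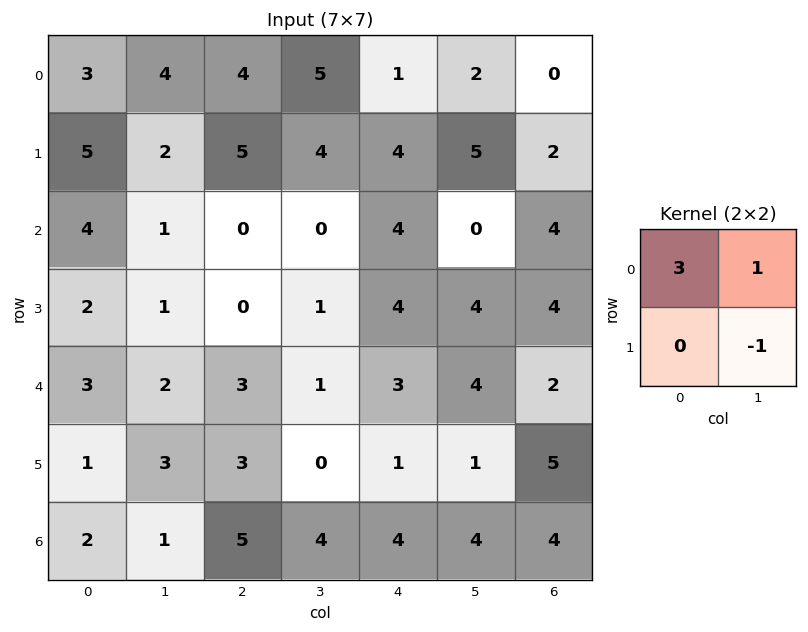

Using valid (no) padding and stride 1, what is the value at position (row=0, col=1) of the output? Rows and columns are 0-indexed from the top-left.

The receptive field on the input at this output position is [4 4 / 2 5]. Elementwise product with the kernel and sum: 4·3 + 4·1 + 5·-1.

11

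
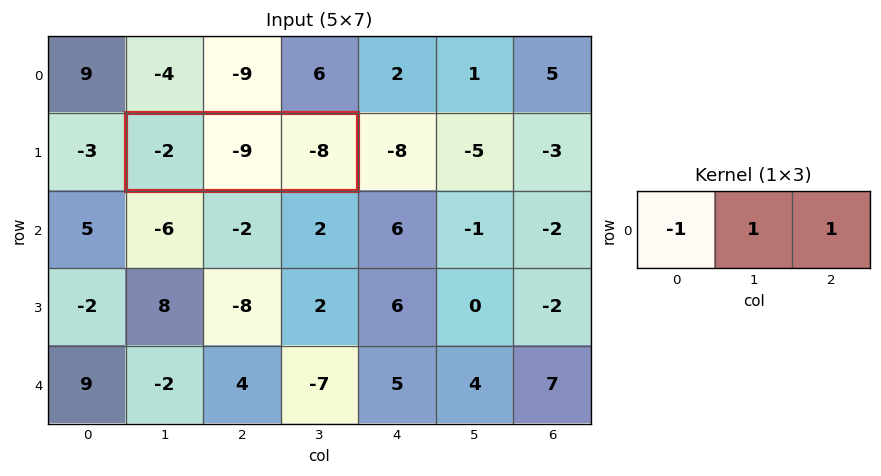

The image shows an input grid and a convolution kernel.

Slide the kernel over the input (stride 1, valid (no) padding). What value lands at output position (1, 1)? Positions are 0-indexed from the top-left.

-15

The receptive field on the input at this output position is [-2 -9 -8]. Elementwise product with the kernel and sum: -2·-1 + -9·1 + -8·1.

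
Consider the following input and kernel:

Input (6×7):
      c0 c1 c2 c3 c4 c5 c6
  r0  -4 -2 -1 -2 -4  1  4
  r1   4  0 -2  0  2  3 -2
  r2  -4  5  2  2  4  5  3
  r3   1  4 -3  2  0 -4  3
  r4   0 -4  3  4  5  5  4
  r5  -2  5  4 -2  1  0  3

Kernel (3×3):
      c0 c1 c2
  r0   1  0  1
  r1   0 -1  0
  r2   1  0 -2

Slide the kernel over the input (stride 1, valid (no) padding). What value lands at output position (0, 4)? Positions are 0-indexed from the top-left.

-5

The receptive field on the input at this output position is [-4 1 4 / 2 3 -2 / 4 5 3]. Elementwise product with the kernel and sum: -4·1 + 4·1 + 3·-1 + 4·1 + 3·-2.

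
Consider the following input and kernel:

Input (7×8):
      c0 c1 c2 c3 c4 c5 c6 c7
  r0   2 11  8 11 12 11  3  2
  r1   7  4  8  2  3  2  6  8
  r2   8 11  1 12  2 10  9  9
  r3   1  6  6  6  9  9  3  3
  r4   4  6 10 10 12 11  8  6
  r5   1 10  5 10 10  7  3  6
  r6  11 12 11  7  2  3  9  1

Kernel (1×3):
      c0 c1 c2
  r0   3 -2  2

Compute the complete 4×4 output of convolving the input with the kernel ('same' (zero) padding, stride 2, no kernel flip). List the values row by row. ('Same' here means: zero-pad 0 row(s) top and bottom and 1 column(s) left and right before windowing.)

Output[0,0]: The receptive field on the zero-padded input at this output position is [0 2 11]. Elementwise product with the kernel and sum: 0·3 + 2·-2 + 11·2.

18 39 31 31
6 55 52 30
4 18 28 29
2 28 23 -7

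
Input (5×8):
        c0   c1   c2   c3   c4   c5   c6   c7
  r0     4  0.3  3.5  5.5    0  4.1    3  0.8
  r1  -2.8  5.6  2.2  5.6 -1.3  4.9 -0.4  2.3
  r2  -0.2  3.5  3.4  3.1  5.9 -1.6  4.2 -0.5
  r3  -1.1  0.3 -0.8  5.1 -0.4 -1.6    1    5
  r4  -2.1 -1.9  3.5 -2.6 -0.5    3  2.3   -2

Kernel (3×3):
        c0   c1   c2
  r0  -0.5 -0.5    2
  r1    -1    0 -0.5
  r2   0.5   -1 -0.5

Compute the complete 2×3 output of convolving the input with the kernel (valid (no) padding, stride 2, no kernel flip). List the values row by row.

Output[0,0]: The receptive field on the input at this output position is [4 0.3 3.5 / -2.8 5.6 2.2 / -0.2 3.5 3.4]. Elementwise product with the kernel and sum: 4·-0.5 + 0.3·-0.5 + 3.5·2 + -2.8·-1 + 2.2·-0.5 + -0.2·0.5 + 3.5·-1 + 3.4·-0.5.

1.25 -10.4 7.9
5.75 14.15 1.75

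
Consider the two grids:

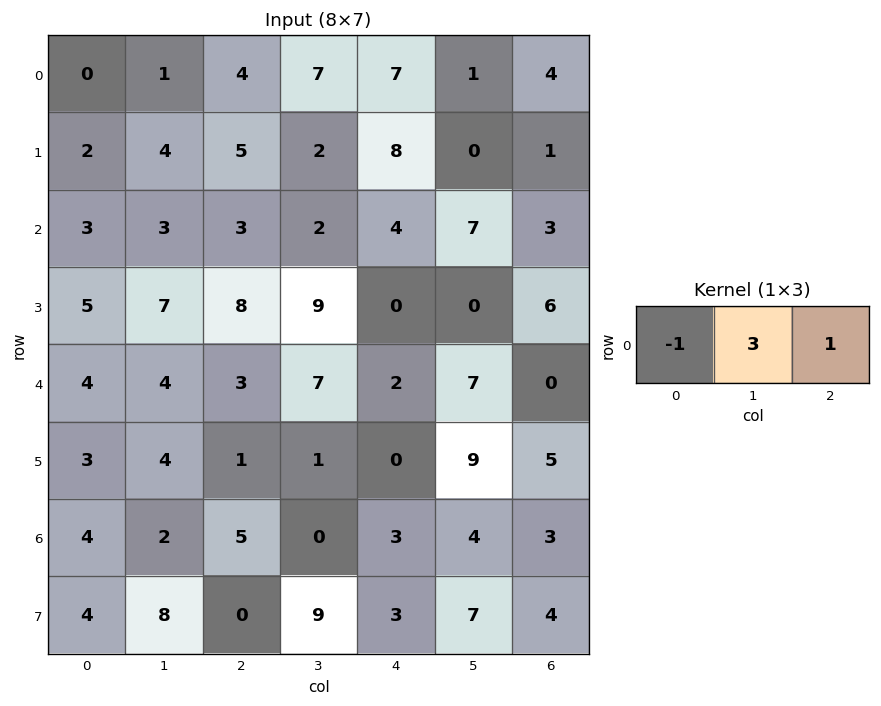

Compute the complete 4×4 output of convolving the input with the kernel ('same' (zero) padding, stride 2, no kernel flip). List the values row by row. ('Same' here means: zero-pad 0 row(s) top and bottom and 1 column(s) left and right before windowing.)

Output[0,0]: The receptive field on the zero-padded input at this output position is [0 0 1]. Elementwise product with the kernel and sum: 0·-1 + 0·3 + 1·1.
Output[0,1]: The receptive field on the zero-padded input at this output position is [1 4 7]. Elementwise product with the kernel and sum: 1·-1 + 4·3 + 7·1.

1 18 15 11
12 8 17 2
16 12 6 -7
14 13 13 5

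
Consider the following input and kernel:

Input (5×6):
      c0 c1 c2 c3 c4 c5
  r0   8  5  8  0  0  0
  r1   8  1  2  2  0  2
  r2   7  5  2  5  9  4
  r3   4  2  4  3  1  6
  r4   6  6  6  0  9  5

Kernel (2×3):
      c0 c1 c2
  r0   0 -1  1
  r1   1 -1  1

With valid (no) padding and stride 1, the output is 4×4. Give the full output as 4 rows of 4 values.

12 -7 0 4
5 8 4 2
3 4 6 3
8 -1 13 1

Output[0,0]: The receptive field on the input at this output position is [8 5 8 / 8 1 2]. Elementwise product with the kernel and sum: 5·-1 + 8·1 + 8·1 + 1·-1 + 2·1.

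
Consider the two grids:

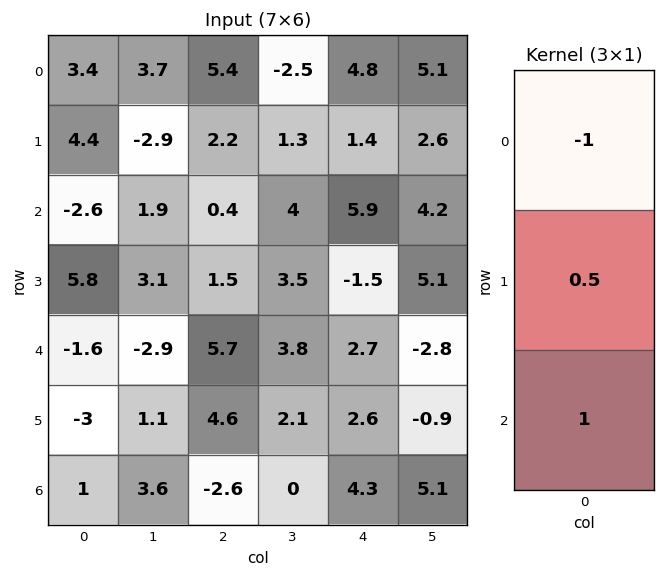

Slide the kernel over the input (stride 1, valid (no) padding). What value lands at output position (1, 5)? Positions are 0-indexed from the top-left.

4.6

The receptive field on the input at this output position is [2.6 / 4.2 / 5.1]. Elementwise product with the kernel and sum: 2.6·-1 + 4.2·0.5 + 5.1·1.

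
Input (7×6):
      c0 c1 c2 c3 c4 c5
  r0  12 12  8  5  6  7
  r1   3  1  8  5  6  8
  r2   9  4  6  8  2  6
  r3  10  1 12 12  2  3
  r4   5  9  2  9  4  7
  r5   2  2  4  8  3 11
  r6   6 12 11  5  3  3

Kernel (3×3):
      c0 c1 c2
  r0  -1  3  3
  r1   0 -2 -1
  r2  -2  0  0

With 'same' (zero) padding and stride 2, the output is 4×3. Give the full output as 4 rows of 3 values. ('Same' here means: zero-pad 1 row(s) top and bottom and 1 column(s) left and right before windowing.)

-36 -23 -29
-10 16 3
14 54 -28
-12 7 25

Output[0,0]: The receptive field on the zero-padded input at this output position is [0 0 0 / 0 12 12 / 0 3 1]. Elementwise product with the kernel and sum: 0·-1 + 0·3 + 0·3 + 12·-2 + 12·-1 + 0·-2.
Output[0,1]: The receptive field on the zero-padded input at this output position is [0 0 0 / 12 8 5 / 1 8 5]. Elementwise product with the kernel and sum: 0·-1 + 0·3 + 0·3 + 8·-2 + 5·-1 + 1·-2.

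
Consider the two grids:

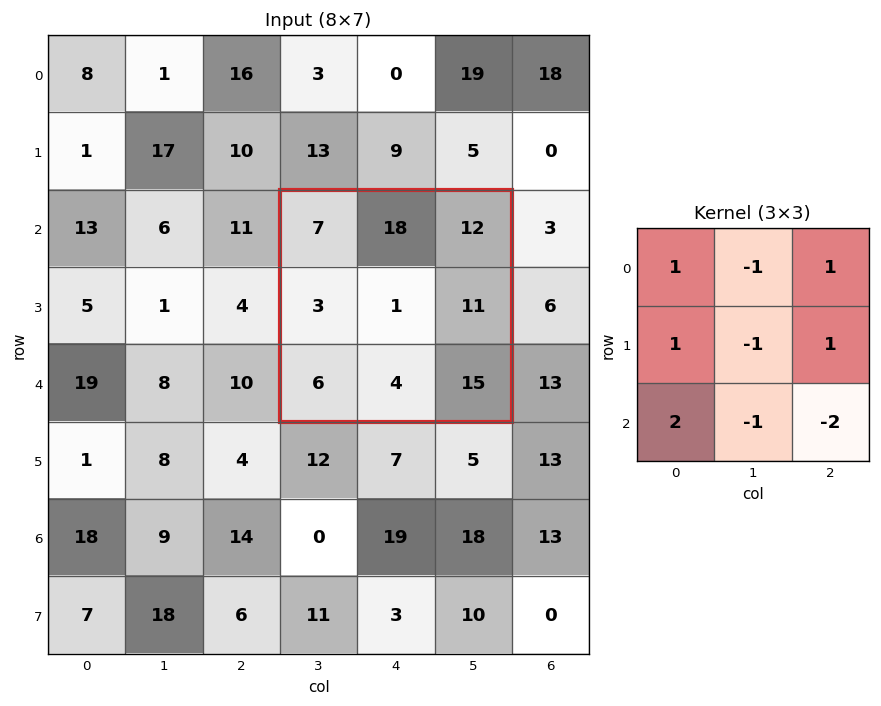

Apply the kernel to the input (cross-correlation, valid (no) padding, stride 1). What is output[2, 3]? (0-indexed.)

The receptive field on the input at this output position is [7 18 12 / 3 1 11 / 6 4 15]. Elementwise product with the kernel and sum: 7·1 + 18·-1 + 12·1 + 3·1 + 1·-1 + 11·1 + 6·2 + 4·-1 + 15·-2.

-8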